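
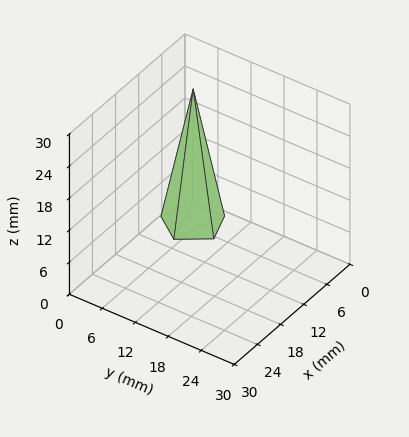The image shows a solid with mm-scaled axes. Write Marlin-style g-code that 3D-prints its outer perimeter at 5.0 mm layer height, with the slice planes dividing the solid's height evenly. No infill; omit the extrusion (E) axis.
Reading the render: the shape is a regular 5-sided pyramid, base circumscribed radius ≈ 5 mm, apex at z ≈ 25 mm (dimensions read to the nearest mm from the axis ticks). For the g-code, the solid's height is divided into equal slices at the stated Δz and each level perimeter traced with G1 moves after a G0 lift.

; perimeter-only toolpath
G21 ; units = mm
G90 ; absolute positioning
G28 ; home
; layer 1
G0 Z5.0
G0 X9.0 Y5.0
G1 X6.2 Y8.8
G1 X1.8 Y7.3
G1 X1.8 Y2.7
G1 X6.2 Y1.2
G1 X9.0 Y5.0
; layer 2
G0 Z10.0
G0 X8.0 Y5.0
G1 X5.9 Y7.9
G1 X2.6 Y6.7
G1 X2.6 Y3.3
G1 X5.9 Y2.1
G1 X8.0 Y5.0
; layer 3
G0 Z15.0
G0 X7.0 Y5.0
G1 X5.6 Y6.9
G1 X3.4 Y6.2
G1 X3.4 Y3.8
G1 X5.6 Y3.1
G1 X7.0 Y5.0
; layer 4
G0 Z20.0
G0 X6.0 Y5.0
G1 X5.3 Y6.0
G1 X4.2 Y5.6
G1 X4.2 Y4.4
G1 X5.3 Y4.0
G1 X6.0 Y5.0
M2 ; end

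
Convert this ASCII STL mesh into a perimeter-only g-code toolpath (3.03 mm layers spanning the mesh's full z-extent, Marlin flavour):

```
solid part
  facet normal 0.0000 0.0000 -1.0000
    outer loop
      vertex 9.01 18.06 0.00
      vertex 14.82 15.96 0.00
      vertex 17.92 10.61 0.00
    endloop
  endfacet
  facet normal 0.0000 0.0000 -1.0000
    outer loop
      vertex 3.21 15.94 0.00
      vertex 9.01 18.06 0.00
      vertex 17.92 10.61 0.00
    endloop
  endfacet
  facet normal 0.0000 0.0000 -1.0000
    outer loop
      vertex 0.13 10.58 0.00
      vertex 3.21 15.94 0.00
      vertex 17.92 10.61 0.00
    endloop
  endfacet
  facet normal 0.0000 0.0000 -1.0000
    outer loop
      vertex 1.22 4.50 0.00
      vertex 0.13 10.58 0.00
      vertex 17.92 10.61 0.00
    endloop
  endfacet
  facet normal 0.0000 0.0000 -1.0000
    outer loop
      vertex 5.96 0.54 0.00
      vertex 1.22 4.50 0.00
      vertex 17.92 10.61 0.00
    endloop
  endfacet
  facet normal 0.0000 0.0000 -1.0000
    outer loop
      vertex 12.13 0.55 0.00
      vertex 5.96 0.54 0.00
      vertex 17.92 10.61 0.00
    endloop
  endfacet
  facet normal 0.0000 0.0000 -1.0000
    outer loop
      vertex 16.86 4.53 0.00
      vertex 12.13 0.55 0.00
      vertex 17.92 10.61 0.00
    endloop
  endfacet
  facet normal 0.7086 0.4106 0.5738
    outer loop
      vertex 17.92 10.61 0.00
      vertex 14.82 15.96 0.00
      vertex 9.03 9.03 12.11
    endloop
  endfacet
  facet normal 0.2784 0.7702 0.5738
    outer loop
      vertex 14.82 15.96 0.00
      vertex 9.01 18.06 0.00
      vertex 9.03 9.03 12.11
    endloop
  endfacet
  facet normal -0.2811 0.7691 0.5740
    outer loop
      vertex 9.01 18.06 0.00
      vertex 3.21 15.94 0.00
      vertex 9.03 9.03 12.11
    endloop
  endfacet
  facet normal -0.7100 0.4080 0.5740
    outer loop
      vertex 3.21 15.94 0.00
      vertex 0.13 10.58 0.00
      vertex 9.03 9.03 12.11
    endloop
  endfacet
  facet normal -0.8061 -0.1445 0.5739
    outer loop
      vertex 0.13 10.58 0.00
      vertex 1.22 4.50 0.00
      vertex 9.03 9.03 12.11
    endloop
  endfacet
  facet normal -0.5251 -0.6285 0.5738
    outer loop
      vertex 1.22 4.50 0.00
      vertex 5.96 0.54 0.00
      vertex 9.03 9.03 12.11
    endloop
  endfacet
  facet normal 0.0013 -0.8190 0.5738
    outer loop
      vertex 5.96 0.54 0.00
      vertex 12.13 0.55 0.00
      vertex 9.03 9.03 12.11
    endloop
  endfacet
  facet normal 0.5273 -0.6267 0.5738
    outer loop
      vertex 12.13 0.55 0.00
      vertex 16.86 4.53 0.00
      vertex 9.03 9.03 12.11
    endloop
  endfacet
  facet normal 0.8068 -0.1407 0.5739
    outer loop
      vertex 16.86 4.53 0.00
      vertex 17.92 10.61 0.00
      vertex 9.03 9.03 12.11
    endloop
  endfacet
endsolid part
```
; perimeter-only toolpath
G21 ; units = mm
G90 ; absolute positioning
G28 ; home
; layer 1
G0 Z3.03
G0 X15.70 Y10.21
G1 X13.37 Y14.23
G1 X9.02 Y15.80
G1 X4.66 Y14.21
G1 X2.35 Y10.19
G1 X3.17 Y5.63
G1 X6.73 Y2.66
G1 X11.36 Y2.67
G1 X14.90 Y5.65
G1 X15.70 Y10.21
; layer 2
G0 Z6.05
G0 X13.48 Y9.82
G1 X11.93 Y12.50
G1 X9.02 Y13.54
G1 X6.12 Y12.48
G1 X4.58 Y9.80
G1 X5.12 Y6.76
G1 X7.49 Y4.79
G1 X10.58 Y4.79
G1 X12.95 Y6.78
G1 X13.48 Y9.82
; layer 3
G0 Z9.08
G0 X11.25 Y9.42
G1 X10.48 Y10.76
G1 X9.02 Y11.29
G1 X7.57 Y10.76
G1 X6.80 Y9.42
G1 X7.08 Y7.90
G1 X8.26 Y6.91
G1 X9.80 Y6.91
G1 X10.99 Y7.90
G1 X11.25 Y9.42
M2 ; end

The solid is a regular 9-sided pyramid, base circumscribed radius ≈ 9.03 mm, apex at z ≈ 12.1 mm. Slicing at Δz = 3.03 mm — 4 equal slices spanning the solid's height, so layer i sits at z = i·h/4 — gives 3 non-empty perimeters. Each is a 9-segment closed polygon; G0 lifts to the layer z and rapids to the start vertex, then G1 traces the edges. The cross-section shrinks linearly with z (the slice at the apex is degenerate and omitted).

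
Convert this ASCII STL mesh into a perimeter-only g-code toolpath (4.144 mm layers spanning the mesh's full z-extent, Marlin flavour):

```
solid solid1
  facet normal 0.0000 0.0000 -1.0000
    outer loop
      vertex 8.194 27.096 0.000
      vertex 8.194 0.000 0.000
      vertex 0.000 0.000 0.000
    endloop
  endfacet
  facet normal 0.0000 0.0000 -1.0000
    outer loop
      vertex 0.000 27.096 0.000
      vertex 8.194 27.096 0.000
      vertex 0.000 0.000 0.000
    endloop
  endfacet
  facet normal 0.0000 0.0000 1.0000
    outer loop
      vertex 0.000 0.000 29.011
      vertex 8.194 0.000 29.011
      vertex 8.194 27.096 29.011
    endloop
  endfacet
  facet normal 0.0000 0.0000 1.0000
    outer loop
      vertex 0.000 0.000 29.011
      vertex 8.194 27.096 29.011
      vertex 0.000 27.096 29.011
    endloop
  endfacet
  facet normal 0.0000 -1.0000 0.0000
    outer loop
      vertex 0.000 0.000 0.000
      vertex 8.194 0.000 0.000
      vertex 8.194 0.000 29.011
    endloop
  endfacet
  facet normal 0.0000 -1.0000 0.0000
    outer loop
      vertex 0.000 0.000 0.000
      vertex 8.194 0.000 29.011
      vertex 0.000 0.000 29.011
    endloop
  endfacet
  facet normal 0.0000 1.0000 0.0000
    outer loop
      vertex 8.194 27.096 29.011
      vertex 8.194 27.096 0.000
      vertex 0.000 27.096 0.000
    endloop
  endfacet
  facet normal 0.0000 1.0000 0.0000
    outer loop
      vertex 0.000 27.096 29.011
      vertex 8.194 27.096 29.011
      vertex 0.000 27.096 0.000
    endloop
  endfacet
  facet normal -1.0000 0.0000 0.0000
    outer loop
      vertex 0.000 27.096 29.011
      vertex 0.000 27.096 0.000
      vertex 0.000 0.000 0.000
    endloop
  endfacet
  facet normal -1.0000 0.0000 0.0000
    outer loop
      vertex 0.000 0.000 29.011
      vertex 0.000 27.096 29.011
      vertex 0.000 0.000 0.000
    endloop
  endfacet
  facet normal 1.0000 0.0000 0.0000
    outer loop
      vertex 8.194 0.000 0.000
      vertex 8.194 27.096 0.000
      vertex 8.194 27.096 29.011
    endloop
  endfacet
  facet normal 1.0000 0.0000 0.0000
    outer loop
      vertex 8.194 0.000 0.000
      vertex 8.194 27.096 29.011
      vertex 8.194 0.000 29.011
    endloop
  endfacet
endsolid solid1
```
; perimeter-only toolpath
G21 ; units = mm
G90 ; absolute positioning
G28 ; home
; layer 1
G0 Z4.144
G0 X0.000 Y0.000
G1 X8.194 Y0.000
G1 X8.194 Y27.096
G1 X0.000 Y27.096
G1 X0.000 Y0.000
; layer 2
G0 Z8.289
G0 X0.000 Y0.000
G1 X8.194 Y0.000
G1 X8.194 Y27.096
G1 X0.000 Y27.096
G1 X0.000 Y0.000
; layer 3
G0 Z12.433
G0 X0.000 Y0.000
G1 X8.194 Y0.000
G1 X8.194 Y27.096
G1 X0.000 Y27.096
G1 X0.000 Y0.000
; layer 4
G0 Z16.578
G0 X0.000 Y0.000
G1 X8.194 Y0.000
G1 X8.194 Y27.096
G1 X0.000 Y27.096
G1 X0.000 Y0.000
; layer 5
G0 Z20.722
G0 X0.000 Y0.000
G1 X8.194 Y0.000
G1 X8.194 Y27.096
G1 X0.000 Y27.096
G1 X0.000 Y0.000
; layer 6
G0 Z24.867
G0 X0.000 Y0.000
G1 X8.194 Y0.000
G1 X8.194 Y27.096
G1 X0.000 Y27.096
G1 X0.000 Y0.000
; layer 7
G0 Z29.011
G0 X0.000 Y0.000
G1 X8.194 Y0.000
G1 X8.194 Y27.096
G1 X0.000 Y27.096
G1 X0.000 Y0.000
M2 ; end

The solid is a rectangular box, roughly 8.19 × 27.1 mm footprint and 29 mm tall. Slicing at Δz = 4.144 mm — 7 equal slices spanning the solid's height, so layer i sits at z = i·h/7 — gives 7 non-empty perimeters. Each is a 4-segment closed polygon; G0 lifts to the layer z and rapids to the start vertex, then G1 traces the edges.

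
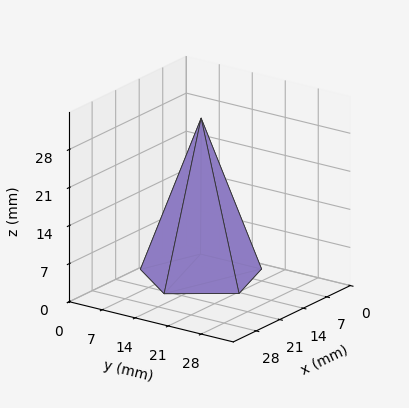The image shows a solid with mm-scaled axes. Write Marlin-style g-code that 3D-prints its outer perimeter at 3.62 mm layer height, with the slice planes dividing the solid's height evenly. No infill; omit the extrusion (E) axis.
Reading the render: the shape is a regular 5-sided pyramid, base circumscribed radius ≈ 11 mm, apex at z ≈ 29 mm (dimensions read to the nearest mm from the axis ticks). For the g-code, the solid's height is divided into equal slices at the stated Δz and each level perimeter traced with G1 moves after a G0 lift.

; perimeter-only toolpath
G21 ; units = mm
G90 ; absolute positioning
G28 ; home
; layer 1
G0 Z3.62
G0 X20.62 Y11.00
G1 X13.97 Y20.15
G1 X3.21 Y16.66
G1 X3.21 Y5.34
G1 X13.97 Y1.85
G1 X20.62 Y11.00
; layer 2
G0 Z7.25
G0 X19.25 Y11.00
G1 X13.55 Y18.84
G1 X4.33 Y15.85
G1 X4.33 Y6.15
G1 X13.55 Y3.16
G1 X19.25 Y11.00
; layer 3
G0 Z10.88
G0 X17.88 Y11.00
G1 X13.12 Y17.54
G1 X5.44 Y15.04
G1 X5.44 Y6.96
G1 X13.12 Y4.46
G1 X17.88 Y11.00
; layer 4
G0 Z14.50
G0 X16.50 Y11.00
G1 X12.70 Y16.23
G1 X6.55 Y14.23
G1 X6.55 Y7.77
G1 X12.70 Y5.77
G1 X16.50 Y11.00
; layer 5
G0 Z18.12
G0 X15.12 Y11.00
G1 X12.28 Y14.92
G1 X7.66 Y13.43
G1 X7.66 Y8.57
G1 X12.28 Y7.08
G1 X15.12 Y11.00
; layer 6
G0 Z21.75
G0 X13.75 Y11.00
G1 X11.85 Y13.62
G1 X8.78 Y12.62
G1 X8.78 Y9.38
G1 X11.85 Y8.38
G1 X13.75 Y11.00
; layer 7
G0 Z25.38
G0 X12.38 Y11.00
G1 X11.43 Y12.31
G1 X9.89 Y11.81
G1 X9.89 Y10.19
G1 X11.43 Y9.69
G1 X12.38 Y11.00
M2 ; end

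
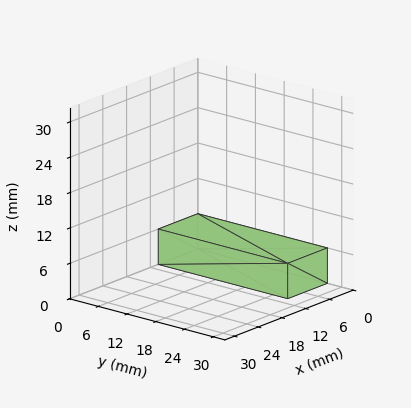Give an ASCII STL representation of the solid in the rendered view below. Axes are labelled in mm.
Reading the render: the shape is a rectangular box, roughly 10 × 27 mm footprint and 6 mm tall (dimensions read to the nearest mm from the axis ticks). For the STL, each face is triangulated and given an outward normal.

solid part
  facet normal 0.0000 0.0000 -1.0000
    outer loop
      vertex 10.00 27.00 0.00
      vertex 10.00 0.00 0.00
      vertex 0.00 0.00 0.00
    endloop
  endfacet
  facet normal 0.0000 0.0000 -1.0000
    outer loop
      vertex 0.00 27.00 0.00
      vertex 10.00 27.00 0.00
      vertex 0.00 0.00 0.00
    endloop
  endfacet
  facet normal 0.0000 0.0000 1.0000
    outer loop
      vertex 0.00 0.00 6.00
      vertex 10.00 0.00 6.00
      vertex 10.00 27.00 6.00
    endloop
  endfacet
  facet normal 0.0000 0.0000 1.0000
    outer loop
      vertex 0.00 0.00 6.00
      vertex 10.00 27.00 6.00
      vertex 0.00 27.00 6.00
    endloop
  endfacet
  facet normal 0.0000 -1.0000 0.0000
    outer loop
      vertex 0.00 0.00 0.00
      vertex 10.00 0.00 0.00
      vertex 10.00 0.00 6.00
    endloop
  endfacet
  facet normal 0.0000 -1.0000 0.0000
    outer loop
      vertex 0.00 0.00 0.00
      vertex 10.00 0.00 6.00
      vertex 0.00 0.00 6.00
    endloop
  endfacet
  facet normal 0.0000 1.0000 0.0000
    outer loop
      vertex 10.00 27.00 6.00
      vertex 10.00 27.00 0.00
      vertex 0.00 27.00 0.00
    endloop
  endfacet
  facet normal 0.0000 1.0000 0.0000
    outer loop
      vertex 0.00 27.00 6.00
      vertex 10.00 27.00 6.00
      vertex 0.00 27.00 0.00
    endloop
  endfacet
  facet normal -1.0000 0.0000 0.0000
    outer loop
      vertex 0.00 27.00 6.00
      vertex 0.00 27.00 0.00
      vertex 0.00 0.00 0.00
    endloop
  endfacet
  facet normal -1.0000 0.0000 0.0000
    outer loop
      vertex 0.00 0.00 6.00
      vertex 0.00 27.00 6.00
      vertex 0.00 0.00 0.00
    endloop
  endfacet
  facet normal 1.0000 0.0000 0.0000
    outer loop
      vertex 10.00 0.00 0.00
      vertex 10.00 27.00 0.00
      vertex 10.00 27.00 6.00
    endloop
  endfacet
  facet normal 1.0000 0.0000 0.0000
    outer loop
      vertex 10.00 0.00 0.00
      vertex 10.00 27.00 6.00
      vertex 10.00 0.00 6.00
    endloop
  endfacet
endsolid part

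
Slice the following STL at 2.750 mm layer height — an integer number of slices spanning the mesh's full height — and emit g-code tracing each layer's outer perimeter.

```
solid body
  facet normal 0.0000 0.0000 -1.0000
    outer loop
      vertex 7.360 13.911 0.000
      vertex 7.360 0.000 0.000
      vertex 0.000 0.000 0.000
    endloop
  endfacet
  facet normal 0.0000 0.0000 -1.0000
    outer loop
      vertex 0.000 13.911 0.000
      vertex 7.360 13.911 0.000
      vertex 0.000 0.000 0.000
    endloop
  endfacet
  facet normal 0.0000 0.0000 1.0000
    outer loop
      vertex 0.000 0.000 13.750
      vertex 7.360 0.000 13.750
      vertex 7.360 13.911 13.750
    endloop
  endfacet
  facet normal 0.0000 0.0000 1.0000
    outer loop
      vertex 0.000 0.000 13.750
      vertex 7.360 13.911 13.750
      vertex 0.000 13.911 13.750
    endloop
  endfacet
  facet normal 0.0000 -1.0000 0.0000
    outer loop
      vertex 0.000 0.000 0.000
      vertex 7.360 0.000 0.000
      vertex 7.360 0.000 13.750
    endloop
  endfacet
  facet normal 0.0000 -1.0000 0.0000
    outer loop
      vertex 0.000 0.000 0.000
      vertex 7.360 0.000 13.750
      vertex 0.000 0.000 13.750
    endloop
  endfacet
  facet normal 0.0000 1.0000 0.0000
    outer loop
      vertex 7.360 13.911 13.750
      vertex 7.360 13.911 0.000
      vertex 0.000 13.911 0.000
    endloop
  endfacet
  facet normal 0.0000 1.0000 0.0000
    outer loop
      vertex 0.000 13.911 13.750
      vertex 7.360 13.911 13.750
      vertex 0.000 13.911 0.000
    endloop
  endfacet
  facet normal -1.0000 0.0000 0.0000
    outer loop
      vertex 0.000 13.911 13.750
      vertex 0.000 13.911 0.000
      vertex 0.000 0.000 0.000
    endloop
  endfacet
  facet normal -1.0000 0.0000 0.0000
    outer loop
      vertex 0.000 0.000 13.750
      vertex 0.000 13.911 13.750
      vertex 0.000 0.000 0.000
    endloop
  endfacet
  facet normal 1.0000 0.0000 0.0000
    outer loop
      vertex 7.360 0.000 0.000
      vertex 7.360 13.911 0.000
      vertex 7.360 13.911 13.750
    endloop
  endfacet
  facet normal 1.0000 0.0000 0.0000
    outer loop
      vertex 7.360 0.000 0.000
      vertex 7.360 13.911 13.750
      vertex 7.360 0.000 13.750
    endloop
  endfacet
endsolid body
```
; perimeter-only toolpath
G21 ; units = mm
G90 ; absolute positioning
G28 ; home
; layer 1
G0 Z2.750
G0 X0.000 Y0.000
G1 X7.360 Y0.000
G1 X7.360 Y13.911
G1 X0.000 Y13.911
G1 X0.000 Y0.000
; layer 2
G0 Z5.500
G0 X0.000 Y0.000
G1 X7.360 Y0.000
G1 X7.360 Y13.911
G1 X0.000 Y13.911
G1 X0.000 Y0.000
; layer 3
G0 Z8.250
G0 X0.000 Y0.000
G1 X7.360 Y0.000
G1 X7.360 Y13.911
G1 X0.000 Y13.911
G1 X0.000 Y0.000
; layer 4
G0 Z11.000
G0 X0.000 Y0.000
G1 X7.360 Y0.000
G1 X7.360 Y13.911
G1 X0.000 Y13.911
G1 X0.000 Y0.000
; layer 5
G0 Z13.750
G0 X0.000 Y0.000
G1 X7.360 Y0.000
G1 X7.360 Y13.911
G1 X0.000 Y13.911
G1 X0.000 Y0.000
M2 ; end

The solid is a rectangular box, roughly 7.36 × 13.9 mm footprint and 13.8 mm tall. Slicing at Δz = 2.750 mm — 5 equal slices spanning the solid's height, so layer i sits at z = i·h/5 — gives 5 non-empty perimeters. Each is a 4-segment closed polygon; G0 lifts to the layer z and rapids to the start vertex, then G1 traces the edges.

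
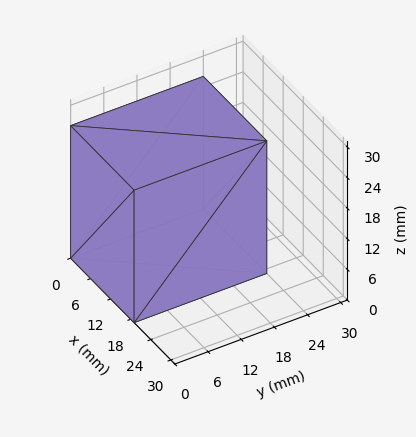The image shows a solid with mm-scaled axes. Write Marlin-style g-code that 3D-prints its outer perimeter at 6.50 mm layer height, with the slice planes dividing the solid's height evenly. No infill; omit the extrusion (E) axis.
Reading the render: the shape is a rectangular box, roughly 19 × 24 mm footprint and 26 mm tall (dimensions read to the nearest mm from the axis ticks). For the g-code, the solid's height is divided into equal slices at the stated Δz and each level perimeter traced with G1 moves after a G0 lift.

; perimeter-only toolpath
G21 ; units = mm
G90 ; absolute positioning
G28 ; home
; layer 1
G0 Z6.50
G0 X0.00 Y0.00
G1 X19.00 Y0.00
G1 X19.00 Y24.00
G1 X0.00 Y24.00
G1 X0.00 Y0.00
; layer 2
G0 Z13.00
G0 X0.00 Y0.00
G1 X19.00 Y0.00
G1 X19.00 Y24.00
G1 X0.00 Y24.00
G1 X0.00 Y0.00
; layer 3
G0 Z19.50
G0 X0.00 Y0.00
G1 X19.00 Y0.00
G1 X19.00 Y24.00
G1 X0.00 Y24.00
G1 X0.00 Y0.00
; layer 4
G0 Z26.00
G0 X0.00 Y0.00
G1 X19.00 Y0.00
G1 X19.00 Y24.00
G1 X0.00 Y24.00
G1 X0.00 Y0.00
M2 ; end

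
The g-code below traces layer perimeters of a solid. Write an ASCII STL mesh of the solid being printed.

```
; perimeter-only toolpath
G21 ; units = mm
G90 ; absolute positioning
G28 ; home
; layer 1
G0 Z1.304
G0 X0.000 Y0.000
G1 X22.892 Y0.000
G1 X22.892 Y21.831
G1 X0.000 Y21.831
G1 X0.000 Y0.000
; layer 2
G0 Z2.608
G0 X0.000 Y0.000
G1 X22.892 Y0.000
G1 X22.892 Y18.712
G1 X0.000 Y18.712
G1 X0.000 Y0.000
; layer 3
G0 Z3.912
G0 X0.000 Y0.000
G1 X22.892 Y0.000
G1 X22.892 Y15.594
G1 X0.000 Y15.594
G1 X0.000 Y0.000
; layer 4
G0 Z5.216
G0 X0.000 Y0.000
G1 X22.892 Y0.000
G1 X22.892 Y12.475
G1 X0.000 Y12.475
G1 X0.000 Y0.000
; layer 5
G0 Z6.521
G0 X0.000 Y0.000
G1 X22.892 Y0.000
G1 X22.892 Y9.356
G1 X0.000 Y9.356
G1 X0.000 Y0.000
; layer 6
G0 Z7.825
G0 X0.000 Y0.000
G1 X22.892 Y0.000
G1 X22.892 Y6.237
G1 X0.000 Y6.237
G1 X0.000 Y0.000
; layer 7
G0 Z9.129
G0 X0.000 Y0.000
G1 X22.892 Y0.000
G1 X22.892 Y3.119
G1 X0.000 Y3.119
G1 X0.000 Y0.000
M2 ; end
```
solid part
  facet normal 0.0000 0.0000 -1.0000
    outer loop
      vertex 22.892 24.950 0.000
      vertex 22.892 0.000 0.000
      vertex 0.000 0.000 0.000
    endloop
  endfacet
  facet normal 0.0000 0.0000 -1.0000
    outer loop
      vertex 0.000 24.950 0.000
      vertex 22.892 24.950 0.000
      vertex 0.000 0.000 0.000
    endloop
  endfacet
  facet normal 0.0000 -1.0000 0.0000
    outer loop
      vertex 0.000 0.000 0.000
      vertex 22.892 0.000 0.000
      vertex 22.892 0.000 10.433
    endloop
  endfacet
  facet normal 0.0000 -1.0000 0.0000
    outer loop
      vertex 0.000 0.000 0.000
      vertex 22.892 0.000 10.433
      vertex 0.000 0.000 10.433
    endloop
  endfacet
  facet normal 0.0000 0.3858 0.9226
    outer loop
      vertex 0.000 0.000 10.433
      vertex 22.892 0.000 10.433
      vertex 22.892 24.950 0.000
    endloop
  endfacet
  facet normal 0.0000 0.3858 0.9226
    outer loop
      vertex 0.000 0.000 10.433
      vertex 22.892 24.950 0.000
      vertex 0.000 24.950 0.000
    endloop
  endfacet
  facet normal -1.0000 0.0000 0.0000
    outer loop
      vertex 0.000 0.000 10.433
      vertex 0.000 24.950 0.000
      vertex 0.000 0.000 0.000
    endloop
  endfacet
  facet normal 1.0000 0.0000 0.0000
    outer loop
      vertex 22.892 0.000 0.000
      vertex 22.892 24.950 0.000
      vertex 22.892 0.000 10.433
    endloop
  endfacet
endsolid part

The G0 Z moves step by Δz≈1.304 mm. The G1 loops shrink linearly with z, so the solid tapers from its base footprint up to z≈10.4. Closing with a flat bottom cap and the tapered top and triangulating gives 8 facets — a wedge (ramp): 22.9 × 24.9 mm base, rising to 10.4 mm along the y=0 edge and sloping linearly to z=0 at y=24.9.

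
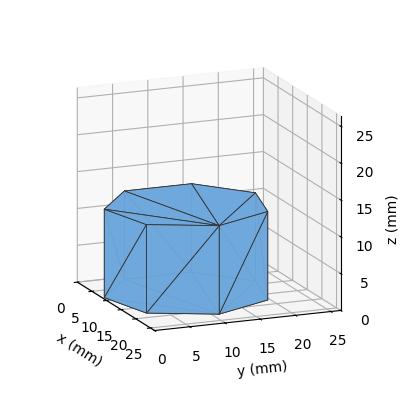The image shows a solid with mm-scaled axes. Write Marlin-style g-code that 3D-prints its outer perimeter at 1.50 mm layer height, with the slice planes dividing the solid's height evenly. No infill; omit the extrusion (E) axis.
Reading the render: the shape is a regular 7-sided prism (a cylinder approximated with 7 flat sides), circumscribed radius ≈ 11 mm, height ≈ 12 mm (dimensions read to the nearest mm from the axis ticks). For the g-code, the solid's height is divided into equal slices at the stated Δz and each level perimeter traced with G1 moves after a G0 lift.

; perimeter-only toolpath
G21 ; units = mm
G90 ; absolute positioning
G28 ; home
; layer 1
G0 Z1.50
G0 X22.00 Y11.00
G1 X17.86 Y19.60
G1 X8.55 Y21.72
G1 X1.09 Y15.77
G1 X1.09 Y6.23
G1 X8.55 Y0.28
G1 X17.86 Y2.40
G1 X22.00 Y11.00
; layer 2
G0 Z3.00
G0 X22.00 Y11.00
G1 X17.86 Y19.60
G1 X8.55 Y21.72
G1 X1.09 Y15.77
G1 X1.09 Y6.23
G1 X8.55 Y0.28
G1 X17.86 Y2.40
G1 X22.00 Y11.00
; layer 3
G0 Z4.50
G0 X22.00 Y11.00
G1 X17.86 Y19.60
G1 X8.55 Y21.72
G1 X1.09 Y15.77
G1 X1.09 Y6.23
G1 X8.55 Y0.28
G1 X17.86 Y2.40
G1 X22.00 Y11.00
; layer 4
G0 Z6.00
G0 X22.00 Y11.00
G1 X17.86 Y19.60
G1 X8.55 Y21.72
G1 X1.09 Y15.77
G1 X1.09 Y6.23
G1 X8.55 Y0.28
G1 X17.86 Y2.40
G1 X22.00 Y11.00
; layer 5
G0 Z7.50
G0 X22.00 Y11.00
G1 X17.86 Y19.60
G1 X8.55 Y21.72
G1 X1.09 Y15.77
G1 X1.09 Y6.23
G1 X8.55 Y0.28
G1 X17.86 Y2.40
G1 X22.00 Y11.00
; layer 6
G0 Z9.00
G0 X22.00 Y11.00
G1 X17.86 Y19.60
G1 X8.55 Y21.72
G1 X1.09 Y15.77
G1 X1.09 Y6.23
G1 X8.55 Y0.28
G1 X17.86 Y2.40
G1 X22.00 Y11.00
; layer 7
G0 Z10.50
G0 X22.00 Y11.00
G1 X17.86 Y19.60
G1 X8.55 Y21.72
G1 X1.09 Y15.77
G1 X1.09 Y6.23
G1 X8.55 Y0.28
G1 X17.86 Y2.40
G1 X22.00 Y11.00
; layer 8
G0 Z12.00
G0 X22.00 Y11.00
G1 X17.86 Y19.60
G1 X8.55 Y21.72
G1 X1.09 Y15.77
G1 X1.09 Y6.23
G1 X8.55 Y0.28
G1 X17.86 Y2.40
G1 X22.00 Y11.00
M2 ; end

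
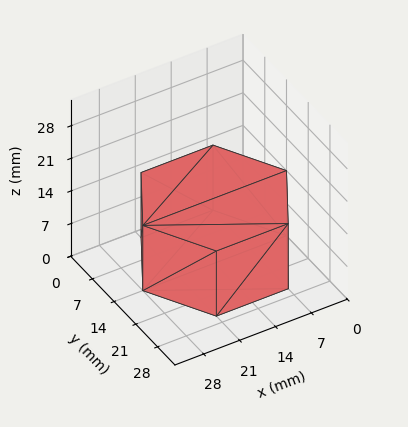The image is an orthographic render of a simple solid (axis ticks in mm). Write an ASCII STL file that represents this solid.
Reading the render: the shape is a regular 6-sided prism (a cylinder approximated with 6 flat sides), circumscribed radius ≈ 14 mm, height ≈ 14 mm (dimensions read to the nearest mm from the axis ticks). For the STL, each face is triangulated and given an outward normal.

solid part
  facet normal 0.0000 0.0000 -1.0000
    outer loop
      vertex 7.00 26.12 0.00
      vertex 21.00 26.12 0.00
      vertex 28.00 14.00 0.00
    endloop
  endfacet
  facet normal 0.0000 0.0000 -1.0000
    outer loop
      vertex 0.00 14.00 0.00
      vertex 7.00 26.12 0.00
      vertex 28.00 14.00 0.00
    endloop
  endfacet
  facet normal 0.0000 0.0000 -1.0000
    outer loop
      vertex 7.00 1.88 0.00
      vertex 0.00 14.00 0.00
      vertex 28.00 14.00 0.00
    endloop
  endfacet
  facet normal 0.0000 0.0000 -1.0000
    outer loop
      vertex 21.00 1.88 0.00
      vertex 7.00 1.88 0.00
      vertex 28.00 14.00 0.00
    endloop
  endfacet
  facet normal 0.0000 0.0000 1.0000
    outer loop
      vertex 28.00 14.00 14.00
      vertex 21.00 26.12 14.00
      vertex 7.00 26.12 14.00
    endloop
  endfacet
  facet normal 0.0000 0.0000 1.0000
    outer loop
      vertex 28.00 14.00 14.00
      vertex 7.00 26.12 14.00
      vertex 0.00 14.00 14.00
    endloop
  endfacet
  facet normal 0.0000 0.0000 1.0000
    outer loop
      vertex 28.00 14.00 14.00
      vertex 0.00 14.00 14.00
      vertex 7.00 1.88 14.00
    endloop
  endfacet
  facet normal 0.0000 0.0000 1.0000
    outer loop
      vertex 28.00 14.00 14.00
      vertex 7.00 1.88 14.00
      vertex 21.00 1.88 14.00
    endloop
  endfacet
  facet normal 0.8659 0.5001 0.0000
    outer loop
      vertex 28.00 14.00 0.00
      vertex 21.00 26.12 0.00
      vertex 21.00 26.12 14.00
    endloop
  endfacet
  facet normal 0.8659 0.5001 0.0000
    outer loop
      vertex 28.00 14.00 0.00
      vertex 21.00 26.12 14.00
      vertex 28.00 14.00 14.00
    endloop
  endfacet
  facet normal 0.0000 1.0000 0.0000
    outer loop
      vertex 21.00 26.12 0.00
      vertex 7.00 26.12 0.00
      vertex 7.00 26.12 14.00
    endloop
  endfacet
  facet normal 0.0000 1.0000 0.0000
    outer loop
      vertex 21.00 26.12 0.00
      vertex 7.00 26.12 14.00
      vertex 21.00 26.12 14.00
    endloop
  endfacet
  facet normal -0.8659 0.5001 0.0000
    outer loop
      vertex 7.00 26.12 0.00
      vertex 0.00 14.00 0.00
      vertex 0.00 14.00 14.00
    endloop
  endfacet
  facet normal -0.8659 0.5001 0.0000
    outer loop
      vertex 7.00 26.12 0.00
      vertex 0.00 14.00 14.00
      vertex 7.00 26.12 14.00
    endloop
  endfacet
  facet normal -0.8659 -0.5001 0.0000
    outer loop
      vertex 0.00 14.00 0.00
      vertex 7.00 1.88 0.00
      vertex 7.00 1.88 14.00
    endloop
  endfacet
  facet normal -0.8659 -0.5001 0.0000
    outer loop
      vertex 0.00 14.00 0.00
      vertex 7.00 1.88 14.00
      vertex 0.00 14.00 14.00
    endloop
  endfacet
  facet normal 0.0000 -1.0000 0.0000
    outer loop
      vertex 7.00 1.88 0.00
      vertex 21.00 1.88 0.00
      vertex 21.00 1.88 14.00
    endloop
  endfacet
  facet normal 0.0000 -1.0000 0.0000
    outer loop
      vertex 7.00 1.88 0.00
      vertex 21.00 1.88 14.00
      vertex 7.00 1.88 14.00
    endloop
  endfacet
  facet normal 0.8659 -0.5001 0.0000
    outer loop
      vertex 21.00 1.88 0.00
      vertex 28.00 14.00 0.00
      vertex 28.00 14.00 14.00
    endloop
  endfacet
  facet normal 0.8659 -0.5001 0.0000
    outer loop
      vertex 21.00 1.88 0.00
      vertex 28.00 14.00 14.00
      vertex 21.00 1.88 14.00
    endloop
  endfacet
endsolid part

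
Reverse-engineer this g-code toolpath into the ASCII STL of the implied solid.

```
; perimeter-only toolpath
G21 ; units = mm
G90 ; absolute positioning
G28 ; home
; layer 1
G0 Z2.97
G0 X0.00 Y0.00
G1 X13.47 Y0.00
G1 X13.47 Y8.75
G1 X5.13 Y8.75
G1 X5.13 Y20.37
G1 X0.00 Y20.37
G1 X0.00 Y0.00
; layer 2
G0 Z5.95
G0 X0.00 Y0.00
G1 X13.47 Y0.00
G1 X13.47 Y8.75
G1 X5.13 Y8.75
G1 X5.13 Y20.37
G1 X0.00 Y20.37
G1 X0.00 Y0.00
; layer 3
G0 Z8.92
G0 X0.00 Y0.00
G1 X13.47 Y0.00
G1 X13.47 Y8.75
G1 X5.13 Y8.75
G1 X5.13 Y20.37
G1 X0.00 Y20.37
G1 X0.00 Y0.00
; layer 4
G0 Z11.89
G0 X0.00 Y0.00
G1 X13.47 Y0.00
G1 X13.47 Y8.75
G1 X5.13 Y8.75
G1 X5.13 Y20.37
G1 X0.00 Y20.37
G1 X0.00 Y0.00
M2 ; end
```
solid part
  facet normal 0.0000 0.0000 -1.0000
    outer loop
      vertex 13.47 8.75 0.00
      vertex 13.47 0.00 0.00
      vertex 0.00 0.00 0.00
    endloop
  endfacet
  facet normal 0.0000 0.0000 -1.0000
    outer loop
      vertex 5.13 8.75 0.00
      vertex 13.47 8.75 0.00
      vertex 0.00 0.00 0.00
    endloop
  endfacet
  facet normal 0.0000 0.0000 -1.0000
    outer loop
      vertex 5.13 20.37 0.00
      vertex 5.13 8.75 0.00
      vertex 0.00 0.00 0.00
    endloop
  endfacet
  facet normal 0.0000 0.0000 -1.0000
    outer loop
      vertex 0.00 20.37 0.00
      vertex 5.13 20.37 0.00
      vertex 0.00 0.00 0.00
    endloop
  endfacet
  facet normal 0.0000 0.0000 1.0000
    outer loop
      vertex 0.00 0.00 11.89
      vertex 13.47 0.00 11.89
      vertex 13.47 8.75 11.89
    endloop
  endfacet
  facet normal 0.0000 0.0000 1.0000
    outer loop
      vertex 0.00 0.00 11.89
      vertex 13.47 8.75 11.89
      vertex 5.13 8.75 11.89
    endloop
  endfacet
  facet normal 0.0000 0.0000 1.0000
    outer loop
      vertex 0.00 0.00 11.89
      vertex 5.13 8.75 11.89
      vertex 5.13 20.37 11.89
    endloop
  endfacet
  facet normal 0.0000 0.0000 1.0000
    outer loop
      vertex 0.00 0.00 11.89
      vertex 5.13 20.37 11.89
      vertex 0.00 20.37 11.89
    endloop
  endfacet
  facet normal 0.0000 -1.0000 0.0000
    outer loop
      vertex 0.00 0.00 0.00
      vertex 13.47 0.00 0.00
      vertex 13.47 0.00 11.89
    endloop
  endfacet
  facet normal 0.0000 -1.0000 0.0000
    outer loop
      vertex 0.00 0.00 0.00
      vertex 13.47 0.00 11.89
      vertex 0.00 0.00 11.89
    endloop
  endfacet
  facet normal 1.0000 0.0000 0.0000
    outer loop
      vertex 13.47 0.00 0.00
      vertex 13.47 8.75 0.00
      vertex 13.47 8.75 11.89
    endloop
  endfacet
  facet normal 1.0000 0.0000 0.0000
    outer loop
      vertex 13.47 0.00 0.00
      vertex 13.47 8.75 11.89
      vertex 13.47 0.00 11.89
    endloop
  endfacet
  facet normal 0.0000 1.0000 0.0000
    outer loop
      vertex 13.47 8.75 0.00
      vertex 5.13 8.75 0.00
      vertex 5.13 8.75 11.89
    endloop
  endfacet
  facet normal 0.0000 1.0000 0.0000
    outer loop
      vertex 13.47 8.75 0.00
      vertex 5.13 8.75 11.89
      vertex 13.47 8.75 11.89
    endloop
  endfacet
  facet normal 1.0000 0.0000 0.0000
    outer loop
      vertex 5.13 8.75 0.00
      vertex 5.13 20.37 0.00
      vertex 5.13 20.37 11.89
    endloop
  endfacet
  facet normal 1.0000 0.0000 0.0000
    outer loop
      vertex 5.13 8.75 0.00
      vertex 5.13 20.37 11.89
      vertex 5.13 8.75 11.89
    endloop
  endfacet
  facet normal 0.0000 1.0000 0.0000
    outer loop
      vertex 5.13 20.37 0.00
      vertex 0.00 20.37 0.00
      vertex 0.00 20.37 11.89
    endloop
  endfacet
  facet normal 0.0000 1.0000 0.0000
    outer loop
      vertex 5.13 20.37 0.00
      vertex 0.00 20.37 11.89
      vertex 5.13 20.37 11.89
    endloop
  endfacet
  facet normal -1.0000 0.0000 0.0000
    outer loop
      vertex 0.00 20.37 0.00
      vertex 0.00 0.00 0.00
      vertex 0.00 0.00 11.89
    endloop
  endfacet
  facet normal -1.0000 0.0000 0.0000
    outer loop
      vertex 0.00 20.37 0.00
      vertex 0.00 0.00 11.89
      vertex 0.00 20.37 11.89
    endloop
  endfacet
endsolid part

The G0 Z moves step by Δz≈2.97 mm. Every layer's G1 loop is the same polygon, so the solid is a straight extrusion of it from z=0 to z≈11.9. Closing with flat bottom and top caps and triangulating gives 20 facets — an L-shaped prism: outer 13.5 × 20.4 mm, arm thicknesses ≈ 8.75 mm (horizontal) and 5.13 mm (vertical), extruded 11.9 mm in z.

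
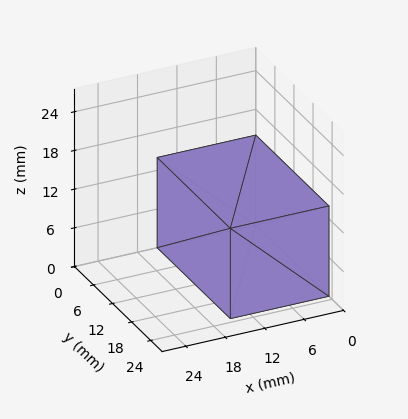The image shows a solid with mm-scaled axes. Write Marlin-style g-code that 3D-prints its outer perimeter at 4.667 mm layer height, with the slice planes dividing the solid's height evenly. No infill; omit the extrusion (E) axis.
Reading the render: the shape is a rectangular box, roughly 15 × 23 mm footprint and 14 mm tall (dimensions read to the nearest mm from the axis ticks). For the g-code, the solid's height is divided into equal slices at the stated Δz and each level perimeter traced with G1 moves after a G0 lift.

; perimeter-only toolpath
G21 ; units = mm
G90 ; absolute positioning
G28 ; home
; layer 1
G0 Z4.667
G0 X0.000 Y0.000
G1 X15.000 Y0.000
G1 X15.000 Y23.000
G1 X0.000 Y23.000
G1 X0.000 Y0.000
; layer 2
G0 Z9.333
G0 X0.000 Y0.000
G1 X15.000 Y0.000
G1 X15.000 Y23.000
G1 X0.000 Y23.000
G1 X0.000 Y0.000
; layer 3
G0 Z14.000
G0 X0.000 Y0.000
G1 X15.000 Y0.000
G1 X15.000 Y23.000
G1 X0.000 Y23.000
G1 X0.000 Y0.000
M2 ; end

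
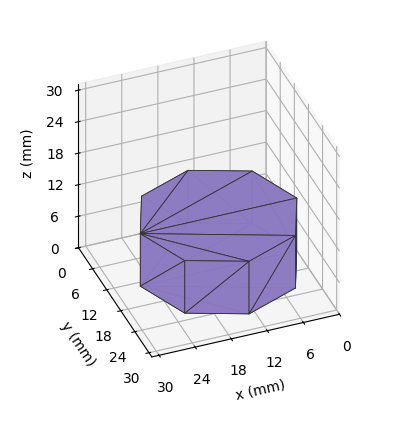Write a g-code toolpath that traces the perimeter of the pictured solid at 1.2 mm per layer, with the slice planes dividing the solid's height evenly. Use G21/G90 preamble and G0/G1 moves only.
Reading the render: the shape is a regular 8-sided prism (a cylinder approximated with 8 flat sides), circumscribed radius ≈ 13 mm, height ≈ 10 mm (dimensions read to the nearest mm from the axis ticks). For the g-code, the solid's height is divided into equal slices at the stated Δz and each level perimeter traced with G1 moves after a G0 lift.

; perimeter-only toolpath
G21 ; units = mm
G90 ; absolute positioning
G28 ; home
; layer 1
G0 Z1.2
G0 X26.0 Y13.0
G1 X22.2 Y22.2
G1 X13.0 Y26.0
G1 X3.8 Y22.2
G1 X0.0 Y13.0
G1 X3.8 Y3.8
G1 X13.0 Y0.0
G1 X22.2 Y3.8
G1 X26.0 Y13.0
; layer 2
G0 Z2.5
G0 X26.0 Y13.0
G1 X22.2 Y22.2
G1 X13.0 Y26.0
G1 X3.8 Y22.2
G1 X0.0 Y13.0
G1 X3.8 Y3.8
G1 X13.0 Y0.0
G1 X22.2 Y3.8
G1 X26.0 Y13.0
; layer 3
G0 Z3.8
G0 X26.0 Y13.0
G1 X22.2 Y22.2
G1 X13.0 Y26.0
G1 X3.8 Y22.2
G1 X0.0 Y13.0
G1 X3.8 Y3.8
G1 X13.0 Y0.0
G1 X22.2 Y3.8
G1 X26.0 Y13.0
; layer 4
G0 Z5.0
G0 X26.0 Y13.0
G1 X22.2 Y22.2
G1 X13.0 Y26.0
G1 X3.8 Y22.2
G1 X0.0 Y13.0
G1 X3.8 Y3.8
G1 X13.0 Y0.0
G1 X22.2 Y3.8
G1 X26.0 Y13.0
; layer 5
G0 Z6.2
G0 X26.0 Y13.0
G1 X22.2 Y22.2
G1 X13.0 Y26.0
G1 X3.8 Y22.2
G1 X0.0 Y13.0
G1 X3.8 Y3.8
G1 X13.0 Y0.0
G1 X22.2 Y3.8
G1 X26.0 Y13.0
; layer 6
G0 Z7.5
G0 X26.0 Y13.0
G1 X22.2 Y22.2
G1 X13.0 Y26.0
G1 X3.8 Y22.2
G1 X0.0 Y13.0
G1 X3.8 Y3.8
G1 X13.0 Y0.0
G1 X22.2 Y3.8
G1 X26.0 Y13.0
; layer 7
G0 Z8.8
G0 X26.0 Y13.0
G1 X22.2 Y22.2
G1 X13.0 Y26.0
G1 X3.8 Y22.2
G1 X0.0 Y13.0
G1 X3.8 Y3.8
G1 X13.0 Y0.0
G1 X22.2 Y3.8
G1 X26.0 Y13.0
; layer 8
G0 Z10.0
G0 X26.0 Y13.0
G1 X22.2 Y22.2
G1 X13.0 Y26.0
G1 X3.8 Y22.2
G1 X0.0 Y13.0
G1 X3.8 Y3.8
G1 X13.0 Y0.0
G1 X22.2 Y3.8
G1 X26.0 Y13.0
M2 ; end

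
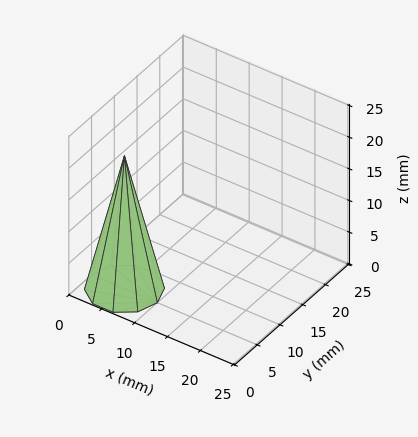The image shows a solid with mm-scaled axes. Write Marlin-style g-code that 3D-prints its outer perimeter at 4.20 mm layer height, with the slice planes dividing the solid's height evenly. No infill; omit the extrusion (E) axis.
Reading the render: the shape is a regular 10-sided pyramid, base circumscribed radius ≈ 5 mm, apex at z ≈ 21 mm (dimensions read to the nearest mm from the axis ticks). For the g-code, the solid's height is divided into equal slices at the stated Δz and each level perimeter traced with G1 moves after a G0 lift.

; perimeter-only toolpath
G21 ; units = mm
G90 ; absolute positioning
G28 ; home
; layer 1
G0 Z4.20
G0 X9.00 Y5.00
G1 X8.24 Y7.35
G1 X6.24 Y8.81
G1 X3.76 Y8.81
G1 X1.76 Y7.35
G1 X1.00 Y5.00
G1 X1.76 Y2.65
G1 X3.76 Y1.19
G1 X6.24 Y1.19
G1 X8.24 Y2.65
G1 X9.00 Y5.00
; layer 2
G0 Z8.40
G0 X8.00 Y5.00
G1 X7.43 Y6.76
G1 X5.93 Y7.86
G1 X4.07 Y7.86
G1 X2.57 Y6.76
G1 X2.00 Y5.00
G1 X2.57 Y3.24
G1 X4.07 Y2.14
G1 X5.93 Y2.14
G1 X7.43 Y3.24
G1 X8.00 Y5.00
; layer 3
G0 Z12.60
G0 X7.00 Y5.00
G1 X6.62 Y6.18
G1 X5.62 Y6.90
G1 X4.38 Y6.90
G1 X3.38 Y6.18
G1 X3.00 Y5.00
G1 X3.38 Y3.82
G1 X4.38 Y3.10
G1 X5.62 Y3.10
G1 X6.62 Y3.82
G1 X7.00 Y5.00
; layer 4
G0 Z16.80
G0 X6.00 Y5.00
G1 X5.81 Y5.59
G1 X5.31 Y5.95
G1 X4.69 Y5.95
G1 X4.19 Y5.59
G1 X4.00 Y5.00
G1 X4.19 Y4.41
G1 X4.69 Y4.05
G1 X5.31 Y4.05
G1 X5.81 Y4.41
G1 X6.00 Y5.00
M2 ; end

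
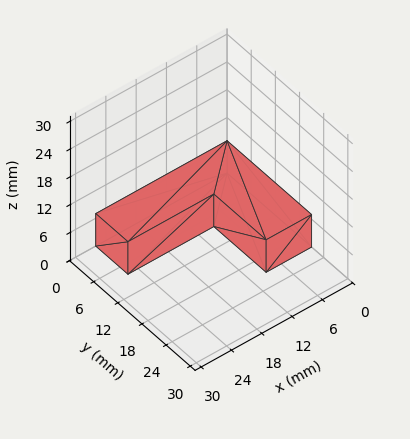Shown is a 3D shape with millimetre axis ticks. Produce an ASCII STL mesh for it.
Reading the render: the shape is an L-shaped prism: outer 26 × 21 mm, arm thicknesses ≈ 8 mm (horizontal) and 9 mm (vertical), extruded 7 mm in z (dimensions read to the nearest mm from the axis ticks). For the STL, each face is triangulated and given an outward normal.

solid part
  facet normal 0.0000 0.0000 -1.0000
    outer loop
      vertex 26.000 8.000 0.000
      vertex 26.000 0.000 0.000
      vertex 0.000 0.000 0.000
    endloop
  endfacet
  facet normal 0.0000 0.0000 -1.0000
    outer loop
      vertex 9.000 8.000 0.000
      vertex 26.000 8.000 0.000
      vertex 0.000 0.000 0.000
    endloop
  endfacet
  facet normal 0.0000 0.0000 -1.0000
    outer loop
      vertex 9.000 21.000 0.000
      vertex 9.000 8.000 0.000
      vertex 0.000 0.000 0.000
    endloop
  endfacet
  facet normal 0.0000 0.0000 -1.0000
    outer loop
      vertex 0.000 21.000 0.000
      vertex 9.000 21.000 0.000
      vertex 0.000 0.000 0.000
    endloop
  endfacet
  facet normal 0.0000 0.0000 1.0000
    outer loop
      vertex 0.000 0.000 7.000
      vertex 26.000 0.000 7.000
      vertex 26.000 8.000 7.000
    endloop
  endfacet
  facet normal 0.0000 0.0000 1.0000
    outer loop
      vertex 0.000 0.000 7.000
      vertex 26.000 8.000 7.000
      vertex 9.000 8.000 7.000
    endloop
  endfacet
  facet normal 0.0000 0.0000 1.0000
    outer loop
      vertex 0.000 0.000 7.000
      vertex 9.000 8.000 7.000
      vertex 9.000 21.000 7.000
    endloop
  endfacet
  facet normal 0.0000 0.0000 1.0000
    outer loop
      vertex 0.000 0.000 7.000
      vertex 9.000 21.000 7.000
      vertex 0.000 21.000 7.000
    endloop
  endfacet
  facet normal 0.0000 -1.0000 0.0000
    outer loop
      vertex 0.000 0.000 0.000
      vertex 26.000 0.000 0.000
      vertex 26.000 0.000 7.000
    endloop
  endfacet
  facet normal 0.0000 -1.0000 0.0000
    outer loop
      vertex 0.000 0.000 0.000
      vertex 26.000 0.000 7.000
      vertex 0.000 0.000 7.000
    endloop
  endfacet
  facet normal 1.0000 0.0000 0.0000
    outer loop
      vertex 26.000 0.000 0.000
      vertex 26.000 8.000 0.000
      vertex 26.000 8.000 7.000
    endloop
  endfacet
  facet normal 1.0000 0.0000 0.0000
    outer loop
      vertex 26.000 0.000 0.000
      vertex 26.000 8.000 7.000
      vertex 26.000 0.000 7.000
    endloop
  endfacet
  facet normal 0.0000 1.0000 0.0000
    outer loop
      vertex 26.000 8.000 0.000
      vertex 9.000 8.000 0.000
      vertex 9.000 8.000 7.000
    endloop
  endfacet
  facet normal 0.0000 1.0000 0.0000
    outer loop
      vertex 26.000 8.000 0.000
      vertex 9.000 8.000 7.000
      vertex 26.000 8.000 7.000
    endloop
  endfacet
  facet normal 1.0000 0.0000 0.0000
    outer loop
      vertex 9.000 8.000 0.000
      vertex 9.000 21.000 0.000
      vertex 9.000 21.000 7.000
    endloop
  endfacet
  facet normal 1.0000 0.0000 0.0000
    outer loop
      vertex 9.000 8.000 0.000
      vertex 9.000 21.000 7.000
      vertex 9.000 8.000 7.000
    endloop
  endfacet
  facet normal 0.0000 1.0000 0.0000
    outer loop
      vertex 9.000 21.000 0.000
      vertex 0.000 21.000 0.000
      vertex 0.000 21.000 7.000
    endloop
  endfacet
  facet normal 0.0000 1.0000 0.0000
    outer loop
      vertex 9.000 21.000 0.000
      vertex 0.000 21.000 7.000
      vertex 9.000 21.000 7.000
    endloop
  endfacet
  facet normal -1.0000 0.0000 0.0000
    outer loop
      vertex 0.000 21.000 0.000
      vertex 0.000 0.000 0.000
      vertex 0.000 0.000 7.000
    endloop
  endfacet
  facet normal -1.0000 0.0000 0.0000
    outer loop
      vertex 0.000 21.000 0.000
      vertex 0.000 0.000 7.000
      vertex 0.000 21.000 7.000
    endloop
  endfacet
endsolid part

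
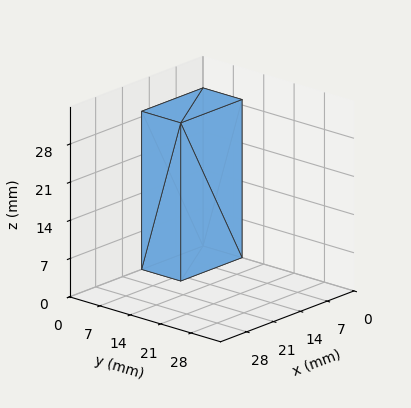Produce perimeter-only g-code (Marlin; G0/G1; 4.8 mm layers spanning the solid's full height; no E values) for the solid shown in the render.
Reading the render: the shape is a rectangular box, roughly 16 × 9 mm footprint and 29 mm tall (dimensions read to the nearest mm from the axis ticks). For the g-code, the solid's height is divided into equal slices at the stated Δz and each level perimeter traced with G1 moves after a G0 lift.

; perimeter-only toolpath
G21 ; units = mm
G90 ; absolute positioning
G28 ; home
; layer 1
G0 Z4.8
G0 X0.0 Y0.0
G1 X16.0 Y0.0
G1 X16.0 Y9.0
G1 X0.0 Y9.0
G1 X0.0 Y0.0
; layer 2
G0 Z9.7
G0 X0.0 Y0.0
G1 X16.0 Y0.0
G1 X16.0 Y9.0
G1 X0.0 Y9.0
G1 X0.0 Y0.0
; layer 3
G0 Z14.5
G0 X0.0 Y0.0
G1 X16.0 Y0.0
G1 X16.0 Y9.0
G1 X0.0 Y9.0
G1 X0.0 Y0.0
; layer 4
G0 Z19.3
G0 X0.0 Y0.0
G1 X16.0 Y0.0
G1 X16.0 Y9.0
G1 X0.0 Y9.0
G1 X0.0 Y0.0
; layer 5
G0 Z24.2
G0 X0.0 Y0.0
G1 X16.0 Y0.0
G1 X16.0 Y9.0
G1 X0.0 Y9.0
G1 X0.0 Y0.0
; layer 6
G0 Z29.0
G0 X0.0 Y0.0
G1 X16.0 Y0.0
G1 X16.0 Y9.0
G1 X0.0 Y9.0
G1 X0.0 Y0.0
M2 ; end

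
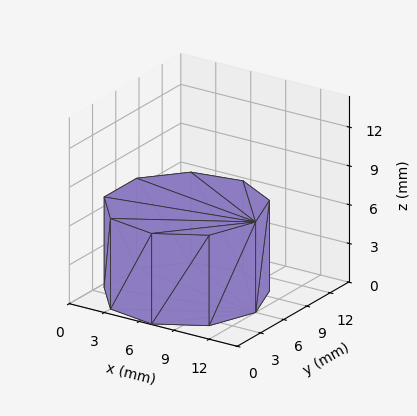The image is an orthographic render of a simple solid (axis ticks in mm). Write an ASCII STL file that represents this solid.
Reading the render: the shape is a regular 9-sided prism (a cylinder approximated with 9 flat sides), circumscribed radius ≈ 6 mm, height ≈ 7 mm (dimensions read to the nearest mm from the axis ticks). For the STL, each face is triangulated and given an outward normal.

solid part
  facet normal 0.0000 0.0000 -1.0000
    outer loop
      vertex 7.0 11.9 0.0
      vertex 10.6 9.9 0.0
      vertex 12.0 6.0 0.0
    endloop
  endfacet
  facet normal 0.0000 0.0000 -1.0000
    outer loop
      vertex 3.0 11.2 0.0
      vertex 7.0 11.9 0.0
      vertex 12.0 6.0 0.0
    endloop
  endfacet
  facet normal 0.0000 0.0000 -1.0000
    outer loop
      vertex 0.4 8.1 0.0
      vertex 3.0 11.2 0.0
      vertex 12.0 6.0 0.0
    endloop
  endfacet
  facet normal 0.0000 0.0000 -1.0000
    outer loop
      vertex 0.4 3.9 0.0
      vertex 0.4 8.1 0.0
      vertex 12.0 6.0 0.0
    endloop
  endfacet
  facet normal 0.0000 0.0000 -1.0000
    outer loop
      vertex 3.0 0.8 0.0
      vertex 0.4 3.9 0.0
      vertex 12.0 6.0 0.0
    endloop
  endfacet
  facet normal 0.0000 0.0000 -1.0000
    outer loop
      vertex 7.0 0.1 0.0
      vertex 3.0 0.8 0.0
      vertex 12.0 6.0 0.0
    endloop
  endfacet
  facet normal 0.0000 0.0000 -1.0000
    outer loop
      vertex 10.6 2.1 0.0
      vertex 7.0 0.1 0.0
      vertex 12.0 6.0 0.0
    endloop
  endfacet
  facet normal 0.0000 0.0000 1.0000
    outer loop
      vertex 12.0 6.0 7.0
      vertex 10.6 9.9 7.0
      vertex 7.0 11.9 7.0
    endloop
  endfacet
  facet normal 0.0000 0.0000 1.0000
    outer loop
      vertex 12.0 6.0 7.0
      vertex 7.0 11.9 7.0
      vertex 3.0 11.2 7.0
    endloop
  endfacet
  facet normal 0.0000 0.0000 1.0000
    outer loop
      vertex 12.0 6.0 7.0
      vertex 3.0 11.2 7.0
      vertex 0.4 8.1 7.0
    endloop
  endfacet
  facet normal 0.0000 0.0000 1.0000
    outer loop
      vertex 12.0 6.0 7.0
      vertex 0.4 8.1 7.0
      vertex 0.4 3.9 7.0
    endloop
  endfacet
  facet normal 0.0000 0.0000 1.0000
    outer loop
      vertex 12.0 6.0 7.0
      vertex 0.4 3.9 7.0
      vertex 3.0 0.8 7.0
    endloop
  endfacet
  facet normal 0.0000 0.0000 1.0000
    outer loop
      vertex 12.0 6.0 7.0
      vertex 3.0 0.8 7.0
      vertex 7.0 0.1 7.0
    endloop
  endfacet
  facet normal 0.0000 0.0000 1.0000
    outer loop
      vertex 12.0 6.0 7.0
      vertex 7.0 0.1 7.0
      vertex 10.6 2.1 7.0
    endloop
  endfacet
  facet normal 0.9412 0.3379 0.0000
    outer loop
      vertex 12.0 6.0 0.0
      vertex 10.6 9.9 0.0
      vertex 10.6 9.9 7.0
    endloop
  endfacet
  facet normal 0.9412 0.3379 0.0000
    outer loop
      vertex 12.0 6.0 0.0
      vertex 10.6 9.9 7.0
      vertex 12.0 6.0 7.0
    endloop
  endfacet
  facet normal 0.4856 0.8742 0.0000
    outer loop
      vertex 10.6 9.9 0.0
      vertex 7.0 11.9 0.0
      vertex 7.0 11.9 7.0
    endloop
  endfacet
  facet normal 0.4856 0.8742 0.0000
    outer loop
      vertex 10.6 9.9 0.0
      vertex 7.0 11.9 7.0
      vertex 10.6 9.9 7.0
    endloop
  endfacet
  facet normal -0.1724 0.9850 0.0000
    outer loop
      vertex 7.0 11.9 0.0
      vertex 3.0 11.2 0.0
      vertex 3.0 11.2 7.0
    endloop
  endfacet
  facet normal -0.1724 0.9850 0.0000
    outer loop
      vertex 7.0 11.9 0.0
      vertex 3.0 11.2 7.0
      vertex 7.0 11.9 7.0
    endloop
  endfacet
  facet normal -0.7662 0.6426 0.0000
    outer loop
      vertex 3.0 11.2 0.0
      vertex 0.4 8.1 0.0
      vertex 0.4 8.1 7.0
    endloop
  endfacet
  facet normal -0.7662 0.6426 0.0000
    outer loop
      vertex 3.0 11.2 0.0
      vertex 0.4 8.1 7.0
      vertex 3.0 11.2 7.0
    endloop
  endfacet
  facet normal -1.0000 0.0000 0.0000
    outer loop
      vertex 0.4 8.1 0.0
      vertex 0.4 3.9 0.0
      vertex 0.4 3.9 7.0
    endloop
  endfacet
  facet normal -1.0000 0.0000 0.0000
    outer loop
      vertex 0.4 8.1 0.0
      vertex 0.4 3.9 7.0
      vertex 0.4 8.1 7.0
    endloop
  endfacet
  facet normal -0.7662 -0.6426 0.0000
    outer loop
      vertex 0.4 3.9 0.0
      vertex 3.0 0.8 0.0
      vertex 3.0 0.8 7.0
    endloop
  endfacet
  facet normal -0.7662 -0.6426 0.0000
    outer loop
      vertex 0.4 3.9 0.0
      vertex 3.0 0.8 7.0
      vertex 0.4 3.9 7.0
    endloop
  endfacet
  facet normal -0.1724 -0.9850 0.0000
    outer loop
      vertex 3.0 0.8 0.0
      vertex 7.0 0.1 0.0
      vertex 7.0 0.1 7.0
    endloop
  endfacet
  facet normal -0.1724 -0.9850 0.0000
    outer loop
      vertex 3.0 0.8 0.0
      vertex 7.0 0.1 7.0
      vertex 3.0 0.8 7.0
    endloop
  endfacet
  facet normal 0.4856 -0.8742 0.0000
    outer loop
      vertex 7.0 0.1 0.0
      vertex 10.6 2.1 0.0
      vertex 10.6 2.1 7.0
    endloop
  endfacet
  facet normal 0.4856 -0.8742 0.0000
    outer loop
      vertex 7.0 0.1 0.0
      vertex 10.6 2.1 7.0
      vertex 7.0 0.1 7.0
    endloop
  endfacet
  facet normal 0.9412 -0.3379 0.0000
    outer loop
      vertex 10.6 2.1 0.0
      vertex 12.0 6.0 0.0
      vertex 12.0 6.0 7.0
    endloop
  endfacet
  facet normal 0.9412 -0.3379 0.0000
    outer loop
      vertex 10.6 2.1 0.0
      vertex 12.0 6.0 7.0
      vertex 10.6 2.1 7.0
    endloop
  endfacet
endsolid part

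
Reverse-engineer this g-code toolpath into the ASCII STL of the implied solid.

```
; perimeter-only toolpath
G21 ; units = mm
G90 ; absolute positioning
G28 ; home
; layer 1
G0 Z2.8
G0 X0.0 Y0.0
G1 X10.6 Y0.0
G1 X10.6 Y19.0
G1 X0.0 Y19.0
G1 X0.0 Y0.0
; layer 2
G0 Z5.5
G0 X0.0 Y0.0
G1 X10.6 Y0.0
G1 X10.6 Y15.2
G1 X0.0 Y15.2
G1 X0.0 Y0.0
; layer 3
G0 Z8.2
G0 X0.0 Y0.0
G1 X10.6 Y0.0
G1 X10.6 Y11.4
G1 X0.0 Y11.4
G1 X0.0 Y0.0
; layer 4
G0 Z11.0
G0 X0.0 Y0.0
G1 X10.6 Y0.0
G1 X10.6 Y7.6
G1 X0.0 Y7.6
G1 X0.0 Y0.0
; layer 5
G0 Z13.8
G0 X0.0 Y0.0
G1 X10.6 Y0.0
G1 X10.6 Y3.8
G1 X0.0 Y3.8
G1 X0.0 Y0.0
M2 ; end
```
solid part
  facet normal 0.0000 0.0000 -1.0000
    outer loop
      vertex 10.6 22.8 0.0
      vertex 10.6 0.0 0.0
      vertex 0.0 0.0 0.0
    endloop
  endfacet
  facet normal 0.0000 0.0000 -1.0000
    outer loop
      vertex 0.0 22.8 0.0
      vertex 10.6 22.8 0.0
      vertex 0.0 0.0 0.0
    endloop
  endfacet
  facet normal 0.0000 -1.0000 0.0000
    outer loop
      vertex 0.0 0.0 0.0
      vertex 10.6 0.0 0.0
      vertex 10.6 0.0 16.5
    endloop
  endfacet
  facet normal 0.0000 -1.0000 0.0000
    outer loop
      vertex 0.0 0.0 0.0
      vertex 10.6 0.0 16.5
      vertex 0.0 0.0 16.5
    endloop
  endfacet
  facet normal 0.0000 0.5863 0.8101
    outer loop
      vertex 0.0 0.0 16.5
      vertex 10.6 0.0 16.5
      vertex 10.6 22.8 0.0
    endloop
  endfacet
  facet normal 0.0000 0.5863 0.8101
    outer loop
      vertex 0.0 0.0 16.5
      vertex 10.6 22.8 0.0
      vertex 0.0 22.8 0.0
    endloop
  endfacet
  facet normal -1.0000 0.0000 0.0000
    outer loop
      vertex 0.0 0.0 16.5
      vertex 0.0 22.8 0.0
      vertex 0.0 0.0 0.0
    endloop
  endfacet
  facet normal 1.0000 0.0000 0.0000
    outer loop
      vertex 10.6 0.0 0.0
      vertex 10.6 22.8 0.0
      vertex 10.6 0.0 16.5
    endloop
  endfacet
endsolid part

The G0 Z moves step by Δz≈2.8 mm. The G1 loops shrink linearly with z, so the solid tapers from its base footprint up to z≈16.5. Closing with a flat bottom cap and the tapered top and triangulating gives 8 facets — a wedge (ramp): 10.6 × 22.8 mm base, rising to 16.5 mm along the y=0 edge and sloping linearly to z=0 at y=22.8.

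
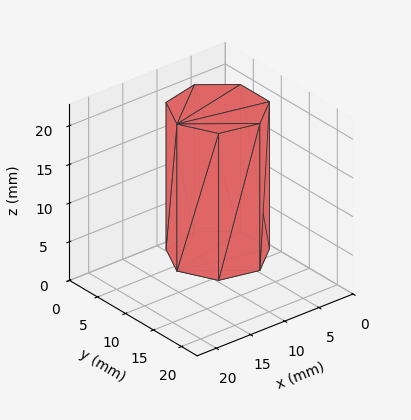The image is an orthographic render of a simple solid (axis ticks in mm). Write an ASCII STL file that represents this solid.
Reading the render: the shape is a regular 7-sided prism (a cylinder approximated with 7 flat sides), circumscribed radius ≈ 6 mm, height ≈ 19 mm (dimensions read to the nearest mm from the axis ticks). For the STL, each face is triangulated and given an outward normal.

solid part
  facet normal 0.0000 0.0000 -1.0000
    outer loop
      vertex 4.66 11.85 0.00
      vertex 9.74 10.69 0.00
      vertex 12.00 6.00 0.00
    endloop
  endfacet
  facet normal 0.0000 0.0000 -1.0000
    outer loop
      vertex 0.59 8.60 0.00
      vertex 4.66 11.85 0.00
      vertex 12.00 6.00 0.00
    endloop
  endfacet
  facet normal 0.0000 0.0000 -1.0000
    outer loop
      vertex 0.59 3.40 0.00
      vertex 0.59 8.60 0.00
      vertex 12.00 6.00 0.00
    endloop
  endfacet
  facet normal 0.0000 0.0000 -1.0000
    outer loop
      vertex 4.66 0.15 0.00
      vertex 0.59 3.40 0.00
      vertex 12.00 6.00 0.00
    endloop
  endfacet
  facet normal 0.0000 0.0000 -1.0000
    outer loop
      vertex 9.74 1.31 0.00
      vertex 4.66 0.15 0.00
      vertex 12.00 6.00 0.00
    endloop
  endfacet
  facet normal 0.0000 0.0000 1.0000
    outer loop
      vertex 12.00 6.00 19.00
      vertex 9.74 10.69 19.00
      vertex 4.66 11.85 19.00
    endloop
  endfacet
  facet normal 0.0000 0.0000 1.0000
    outer loop
      vertex 12.00 6.00 19.00
      vertex 4.66 11.85 19.00
      vertex 0.59 8.60 19.00
    endloop
  endfacet
  facet normal 0.0000 0.0000 1.0000
    outer loop
      vertex 12.00 6.00 19.00
      vertex 0.59 8.60 19.00
      vertex 0.59 3.40 19.00
    endloop
  endfacet
  facet normal 0.0000 0.0000 1.0000
    outer loop
      vertex 12.00 6.00 19.00
      vertex 0.59 3.40 19.00
      vertex 4.66 0.15 19.00
    endloop
  endfacet
  facet normal 0.0000 0.0000 1.0000
    outer loop
      vertex 12.00 6.00 19.00
      vertex 4.66 0.15 19.00
      vertex 9.74 1.31 19.00
    endloop
  endfacet
  facet normal 0.9009 0.4341 0.0000
    outer loop
      vertex 12.00 6.00 0.00
      vertex 9.74 10.69 0.00
      vertex 9.74 10.69 19.00
    endloop
  endfacet
  facet normal 0.9009 0.4341 0.0000
    outer loop
      vertex 12.00 6.00 0.00
      vertex 9.74 10.69 19.00
      vertex 12.00 6.00 19.00
    endloop
  endfacet
  facet normal 0.2226 0.9749 0.0000
    outer loop
      vertex 9.74 10.69 0.00
      vertex 4.66 11.85 0.00
      vertex 4.66 11.85 19.00
    endloop
  endfacet
  facet normal 0.2226 0.9749 0.0000
    outer loop
      vertex 9.74 10.69 0.00
      vertex 4.66 11.85 19.00
      vertex 9.74 10.69 19.00
    endloop
  endfacet
  facet normal -0.6240 0.7814 0.0000
    outer loop
      vertex 4.66 11.85 0.00
      vertex 0.59 8.60 0.00
      vertex 0.59 8.60 19.00
    endloop
  endfacet
  facet normal -0.6240 0.7814 0.0000
    outer loop
      vertex 4.66 11.85 0.00
      vertex 0.59 8.60 19.00
      vertex 4.66 11.85 19.00
    endloop
  endfacet
  facet normal -1.0000 0.0000 0.0000
    outer loop
      vertex 0.59 8.60 0.00
      vertex 0.59 3.40 0.00
      vertex 0.59 3.40 19.00
    endloop
  endfacet
  facet normal -1.0000 0.0000 0.0000
    outer loop
      vertex 0.59 8.60 0.00
      vertex 0.59 3.40 19.00
      vertex 0.59 8.60 19.00
    endloop
  endfacet
  facet normal -0.6240 -0.7814 0.0000
    outer loop
      vertex 0.59 3.40 0.00
      vertex 4.66 0.15 0.00
      vertex 4.66 0.15 19.00
    endloop
  endfacet
  facet normal -0.6240 -0.7814 0.0000
    outer loop
      vertex 0.59 3.40 0.00
      vertex 4.66 0.15 19.00
      vertex 0.59 3.40 19.00
    endloop
  endfacet
  facet normal 0.2226 -0.9749 0.0000
    outer loop
      vertex 4.66 0.15 0.00
      vertex 9.74 1.31 0.00
      vertex 9.74 1.31 19.00
    endloop
  endfacet
  facet normal 0.2226 -0.9749 0.0000
    outer loop
      vertex 4.66 0.15 0.00
      vertex 9.74 1.31 19.00
      vertex 4.66 0.15 19.00
    endloop
  endfacet
  facet normal 0.9009 -0.4341 0.0000
    outer loop
      vertex 9.74 1.31 0.00
      vertex 12.00 6.00 0.00
      vertex 12.00 6.00 19.00
    endloop
  endfacet
  facet normal 0.9009 -0.4341 0.0000
    outer loop
      vertex 9.74 1.31 0.00
      vertex 12.00 6.00 19.00
      vertex 9.74 1.31 19.00
    endloop
  endfacet
endsolid part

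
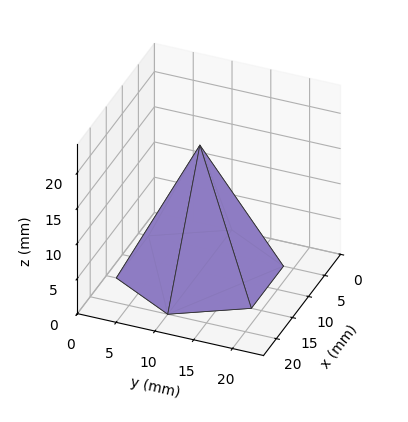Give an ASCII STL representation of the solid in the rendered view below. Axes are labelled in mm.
Reading the render: the shape is a regular 6-sided pyramid, base circumscribed radius ≈ 10 mm, apex at z ≈ 18 mm (dimensions read to the nearest mm from the axis ticks). For the STL, each face is triangulated and given an outward normal.

solid part
  facet normal 0.0000 0.0000 -1.0000
    outer loop
      vertex 5.0 18.7 0.0
      vertex 15.0 18.7 0.0
      vertex 20.0 10.0 0.0
    endloop
  endfacet
  facet normal 0.0000 0.0000 -1.0000
    outer loop
      vertex 0.0 10.0 0.0
      vertex 5.0 18.7 0.0
      vertex 20.0 10.0 0.0
    endloop
  endfacet
  facet normal 0.0000 0.0000 -1.0000
    outer loop
      vertex 5.0 1.3 0.0
      vertex 0.0 10.0 0.0
      vertex 20.0 10.0 0.0
    endloop
  endfacet
  facet normal 0.0000 0.0000 -1.0000
    outer loop
      vertex 15.0 1.3 0.0
      vertex 5.0 1.3 0.0
      vertex 20.0 10.0 0.0
    endloop
  endfacet
  facet normal 0.7811 0.4489 0.4340
    outer loop
      vertex 20.0 10.0 0.0
      vertex 15.0 18.7 0.0
      vertex 10.0 10.0 18.0
    endloop
  endfacet
  facet normal 0.0000 0.9003 0.4352
    outer loop
      vertex 15.0 18.7 0.0
      vertex 5.0 18.7 0.0
      vertex 10.0 10.0 18.0
    endloop
  endfacet
  facet normal -0.7811 0.4489 0.4340
    outer loop
      vertex 5.0 18.7 0.0
      vertex 0.0 10.0 0.0
      vertex 10.0 10.0 18.0
    endloop
  endfacet
  facet normal -0.7811 -0.4489 0.4340
    outer loop
      vertex 0.0 10.0 0.0
      vertex 5.0 1.3 0.0
      vertex 10.0 10.0 18.0
    endloop
  endfacet
  facet normal 0.0000 -0.9003 0.4352
    outer loop
      vertex 5.0 1.3 0.0
      vertex 15.0 1.3 0.0
      vertex 10.0 10.0 18.0
    endloop
  endfacet
  facet normal 0.7811 -0.4489 0.4340
    outer loop
      vertex 15.0 1.3 0.0
      vertex 20.0 10.0 0.0
      vertex 10.0 10.0 18.0
    endloop
  endfacet
endsolid part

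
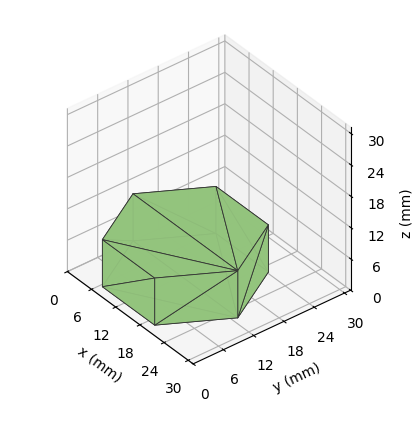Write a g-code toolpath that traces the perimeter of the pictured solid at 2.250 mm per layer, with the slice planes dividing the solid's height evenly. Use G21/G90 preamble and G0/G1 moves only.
Reading the render: the shape is a regular 6-sided prism (a cylinder approximated with 6 flat sides), circumscribed radius ≈ 13 mm, height ≈ 9 mm (dimensions read to the nearest mm from the axis ticks). For the g-code, the solid's height is divided into equal slices at the stated Δz and each level perimeter traced with G1 moves after a G0 lift.

; perimeter-only toolpath
G21 ; units = mm
G90 ; absolute positioning
G28 ; home
; layer 1
G0 Z2.250
G0 X26.000 Y13.000
G1 X19.500 Y24.258
G1 X6.500 Y24.258
G1 X0.000 Y13.000
G1 X6.500 Y1.742
G1 X19.500 Y1.742
G1 X26.000 Y13.000
; layer 2
G0 Z4.500
G0 X26.000 Y13.000
G1 X19.500 Y24.258
G1 X6.500 Y24.258
G1 X0.000 Y13.000
G1 X6.500 Y1.742
G1 X19.500 Y1.742
G1 X26.000 Y13.000
; layer 3
G0 Z6.750
G0 X26.000 Y13.000
G1 X19.500 Y24.258
G1 X6.500 Y24.258
G1 X0.000 Y13.000
G1 X6.500 Y1.742
G1 X19.500 Y1.742
G1 X26.000 Y13.000
; layer 4
G0 Z9.000
G0 X26.000 Y13.000
G1 X19.500 Y24.258
G1 X6.500 Y24.258
G1 X0.000 Y13.000
G1 X6.500 Y1.742
G1 X19.500 Y1.742
G1 X26.000 Y13.000
M2 ; end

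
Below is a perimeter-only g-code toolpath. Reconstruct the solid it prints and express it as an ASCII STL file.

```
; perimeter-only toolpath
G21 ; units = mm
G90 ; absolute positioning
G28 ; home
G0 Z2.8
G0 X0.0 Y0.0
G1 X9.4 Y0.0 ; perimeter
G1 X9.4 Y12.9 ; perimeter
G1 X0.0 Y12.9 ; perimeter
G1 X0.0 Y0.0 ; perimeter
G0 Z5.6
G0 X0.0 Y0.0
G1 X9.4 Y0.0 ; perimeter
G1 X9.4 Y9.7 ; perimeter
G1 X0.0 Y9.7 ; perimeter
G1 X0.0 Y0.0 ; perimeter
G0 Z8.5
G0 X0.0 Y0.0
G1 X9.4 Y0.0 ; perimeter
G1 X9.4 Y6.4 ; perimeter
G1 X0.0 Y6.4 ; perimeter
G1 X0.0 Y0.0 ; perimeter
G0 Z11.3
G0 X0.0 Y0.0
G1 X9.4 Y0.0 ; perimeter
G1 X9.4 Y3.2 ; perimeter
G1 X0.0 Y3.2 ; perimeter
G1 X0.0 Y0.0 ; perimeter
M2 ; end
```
solid part
  facet normal 0.0000 0.0000 -1.0000
    outer loop
      vertex 9.4 16.1 0.0
      vertex 9.4 0.0 0.0
      vertex 0.0 0.0 0.0
    endloop
  endfacet
  facet normal 0.0000 0.0000 -1.0000
    outer loop
      vertex 0.0 16.1 0.0
      vertex 9.4 16.1 0.0
      vertex 0.0 0.0 0.0
    endloop
  endfacet
  facet normal 0.0000 -1.0000 0.0000
    outer loop
      vertex 0.0 0.0 0.0
      vertex 9.4 0.0 0.0
      vertex 9.4 0.0 14.1
    endloop
  endfacet
  facet normal 0.0000 -1.0000 0.0000
    outer loop
      vertex 0.0 0.0 0.0
      vertex 9.4 0.0 14.1
      vertex 0.0 0.0 14.1
    endloop
  endfacet
  facet normal 0.0000 0.6588 0.7523
    outer loop
      vertex 0.0 0.0 14.1
      vertex 9.4 0.0 14.1
      vertex 9.4 16.1 0.0
    endloop
  endfacet
  facet normal 0.0000 0.6588 0.7523
    outer loop
      vertex 0.0 0.0 14.1
      vertex 9.4 16.1 0.0
      vertex 0.0 16.1 0.0
    endloop
  endfacet
  facet normal -1.0000 0.0000 0.0000
    outer loop
      vertex 0.0 0.0 14.1
      vertex 0.0 16.1 0.0
      vertex 0.0 0.0 0.0
    endloop
  endfacet
  facet normal 1.0000 0.0000 0.0000
    outer loop
      vertex 9.4 0.0 0.0
      vertex 9.4 16.1 0.0
      vertex 9.4 0.0 14.1
    endloop
  endfacet
endsolid part

The G0 Z moves step by Δz≈2.8 mm. The G1 loops shrink linearly with z, so the solid tapers from its base footprint up to z≈14.1. Closing with a flat bottom cap and the tapered top and triangulating gives 8 facets — a wedge (ramp): 9.4 × 16.1 mm base, rising to 14.1 mm along the y=0 edge and sloping linearly to z=0 at y=16.1.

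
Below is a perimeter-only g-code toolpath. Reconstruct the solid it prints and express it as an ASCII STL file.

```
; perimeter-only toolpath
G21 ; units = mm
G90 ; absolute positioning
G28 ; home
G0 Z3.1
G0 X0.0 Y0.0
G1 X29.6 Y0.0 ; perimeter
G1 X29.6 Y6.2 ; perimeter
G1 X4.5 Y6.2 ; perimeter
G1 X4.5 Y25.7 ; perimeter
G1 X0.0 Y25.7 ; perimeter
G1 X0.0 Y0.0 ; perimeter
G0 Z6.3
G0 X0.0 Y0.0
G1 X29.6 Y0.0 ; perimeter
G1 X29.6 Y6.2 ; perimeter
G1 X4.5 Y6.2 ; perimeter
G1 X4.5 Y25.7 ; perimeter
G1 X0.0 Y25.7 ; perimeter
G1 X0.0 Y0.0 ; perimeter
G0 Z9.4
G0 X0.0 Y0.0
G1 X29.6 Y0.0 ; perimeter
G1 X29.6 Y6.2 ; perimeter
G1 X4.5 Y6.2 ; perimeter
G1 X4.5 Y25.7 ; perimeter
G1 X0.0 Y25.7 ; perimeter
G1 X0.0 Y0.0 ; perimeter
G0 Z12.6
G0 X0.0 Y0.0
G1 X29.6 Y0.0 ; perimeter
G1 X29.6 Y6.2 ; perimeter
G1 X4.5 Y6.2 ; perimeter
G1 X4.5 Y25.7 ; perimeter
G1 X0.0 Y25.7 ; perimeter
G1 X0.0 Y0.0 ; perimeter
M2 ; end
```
solid part
  facet normal 0.0000 0.0000 -1.0000
    outer loop
      vertex 29.6 6.2 0.0
      vertex 29.6 0.0 0.0
      vertex 0.0 0.0 0.0
    endloop
  endfacet
  facet normal 0.0000 0.0000 -1.0000
    outer loop
      vertex 4.5 6.2 0.0
      vertex 29.6 6.2 0.0
      vertex 0.0 0.0 0.0
    endloop
  endfacet
  facet normal 0.0000 0.0000 -1.0000
    outer loop
      vertex 4.5 25.7 0.0
      vertex 4.5 6.2 0.0
      vertex 0.0 0.0 0.0
    endloop
  endfacet
  facet normal 0.0000 0.0000 -1.0000
    outer loop
      vertex 0.0 25.7 0.0
      vertex 4.5 25.7 0.0
      vertex 0.0 0.0 0.0
    endloop
  endfacet
  facet normal 0.0000 0.0000 1.0000
    outer loop
      vertex 0.0 0.0 12.6
      vertex 29.6 0.0 12.6
      vertex 29.6 6.2 12.6
    endloop
  endfacet
  facet normal 0.0000 0.0000 1.0000
    outer loop
      vertex 0.0 0.0 12.6
      vertex 29.6 6.2 12.6
      vertex 4.5 6.2 12.6
    endloop
  endfacet
  facet normal 0.0000 0.0000 1.0000
    outer loop
      vertex 0.0 0.0 12.6
      vertex 4.5 6.2 12.6
      vertex 4.5 25.7 12.6
    endloop
  endfacet
  facet normal 0.0000 0.0000 1.0000
    outer loop
      vertex 0.0 0.0 12.6
      vertex 4.5 25.7 12.6
      vertex 0.0 25.7 12.6
    endloop
  endfacet
  facet normal 0.0000 -1.0000 0.0000
    outer loop
      vertex 0.0 0.0 0.0
      vertex 29.6 0.0 0.0
      vertex 29.6 0.0 12.6
    endloop
  endfacet
  facet normal 0.0000 -1.0000 0.0000
    outer loop
      vertex 0.0 0.0 0.0
      vertex 29.6 0.0 12.6
      vertex 0.0 0.0 12.6
    endloop
  endfacet
  facet normal 1.0000 0.0000 0.0000
    outer loop
      vertex 29.6 0.0 0.0
      vertex 29.6 6.2 0.0
      vertex 29.6 6.2 12.6
    endloop
  endfacet
  facet normal 1.0000 0.0000 0.0000
    outer loop
      vertex 29.6 0.0 0.0
      vertex 29.6 6.2 12.6
      vertex 29.6 0.0 12.6
    endloop
  endfacet
  facet normal 0.0000 1.0000 0.0000
    outer loop
      vertex 29.6 6.2 0.0
      vertex 4.5 6.2 0.0
      vertex 4.5 6.2 12.6
    endloop
  endfacet
  facet normal 0.0000 1.0000 0.0000
    outer loop
      vertex 29.6 6.2 0.0
      vertex 4.5 6.2 12.6
      vertex 29.6 6.2 12.6
    endloop
  endfacet
  facet normal 1.0000 0.0000 0.0000
    outer loop
      vertex 4.5 6.2 0.0
      vertex 4.5 25.7 0.0
      vertex 4.5 25.7 12.6
    endloop
  endfacet
  facet normal 1.0000 0.0000 0.0000
    outer loop
      vertex 4.5 6.2 0.0
      vertex 4.5 25.7 12.6
      vertex 4.5 6.2 12.6
    endloop
  endfacet
  facet normal 0.0000 1.0000 0.0000
    outer loop
      vertex 4.5 25.7 0.0
      vertex 0.0 25.7 0.0
      vertex 0.0 25.7 12.6
    endloop
  endfacet
  facet normal 0.0000 1.0000 0.0000
    outer loop
      vertex 4.5 25.7 0.0
      vertex 0.0 25.7 12.6
      vertex 4.5 25.7 12.6
    endloop
  endfacet
  facet normal -1.0000 0.0000 0.0000
    outer loop
      vertex 0.0 25.7 0.0
      vertex 0.0 0.0 0.0
      vertex 0.0 0.0 12.6
    endloop
  endfacet
  facet normal -1.0000 0.0000 0.0000
    outer loop
      vertex 0.0 25.7 0.0
      vertex 0.0 0.0 12.6
      vertex 0.0 25.7 12.6
    endloop
  endfacet
endsolid part

The G0 Z moves step by Δz≈3.1 mm. Every layer's G1 loop is the same polygon, so the solid is a straight extrusion of it from z=0 to z≈12.6. Closing with flat bottom and top caps and triangulating gives 20 facets — an L-shaped prism: outer 29.6 × 25.7 mm, arm thicknesses ≈ 6.2 mm (horizontal) and 4.5 mm (vertical), extruded 12.6 mm in z.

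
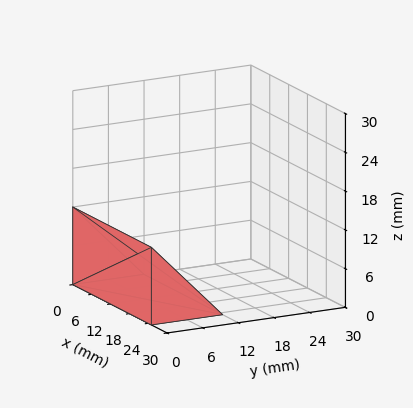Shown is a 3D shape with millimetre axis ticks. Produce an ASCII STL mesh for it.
Reading the render: the shape is a wedge (ramp): 25 × 12 mm base, rising to 12 mm along the y=0 edge and sloping linearly to z=0 at y=12 (dimensions read to the nearest mm from the axis ticks). For the STL, each face is triangulated and given an outward normal.

solid part
  facet normal 0.0000 0.0000 -1.0000
    outer loop
      vertex 25.0 12.0 0.0
      vertex 25.0 0.0 0.0
      vertex 0.0 0.0 0.0
    endloop
  endfacet
  facet normal 0.0000 0.0000 -1.0000
    outer loop
      vertex 0.0 12.0 0.0
      vertex 25.0 12.0 0.0
      vertex 0.0 0.0 0.0
    endloop
  endfacet
  facet normal 0.0000 -1.0000 0.0000
    outer loop
      vertex 0.0 0.0 0.0
      vertex 25.0 0.0 0.0
      vertex 25.0 0.0 12.0
    endloop
  endfacet
  facet normal 0.0000 -1.0000 0.0000
    outer loop
      vertex 0.0 0.0 0.0
      vertex 25.0 0.0 12.0
      vertex 0.0 0.0 12.0
    endloop
  endfacet
  facet normal 0.0000 0.7071 0.7071
    outer loop
      vertex 0.0 0.0 12.0
      vertex 25.0 0.0 12.0
      vertex 25.0 12.0 0.0
    endloop
  endfacet
  facet normal 0.0000 0.7071 0.7071
    outer loop
      vertex 0.0 0.0 12.0
      vertex 25.0 12.0 0.0
      vertex 0.0 12.0 0.0
    endloop
  endfacet
  facet normal -1.0000 0.0000 0.0000
    outer loop
      vertex 0.0 0.0 12.0
      vertex 0.0 12.0 0.0
      vertex 0.0 0.0 0.0
    endloop
  endfacet
  facet normal 1.0000 0.0000 0.0000
    outer loop
      vertex 25.0 0.0 0.0
      vertex 25.0 12.0 0.0
      vertex 25.0 0.0 12.0
    endloop
  endfacet
endsolid part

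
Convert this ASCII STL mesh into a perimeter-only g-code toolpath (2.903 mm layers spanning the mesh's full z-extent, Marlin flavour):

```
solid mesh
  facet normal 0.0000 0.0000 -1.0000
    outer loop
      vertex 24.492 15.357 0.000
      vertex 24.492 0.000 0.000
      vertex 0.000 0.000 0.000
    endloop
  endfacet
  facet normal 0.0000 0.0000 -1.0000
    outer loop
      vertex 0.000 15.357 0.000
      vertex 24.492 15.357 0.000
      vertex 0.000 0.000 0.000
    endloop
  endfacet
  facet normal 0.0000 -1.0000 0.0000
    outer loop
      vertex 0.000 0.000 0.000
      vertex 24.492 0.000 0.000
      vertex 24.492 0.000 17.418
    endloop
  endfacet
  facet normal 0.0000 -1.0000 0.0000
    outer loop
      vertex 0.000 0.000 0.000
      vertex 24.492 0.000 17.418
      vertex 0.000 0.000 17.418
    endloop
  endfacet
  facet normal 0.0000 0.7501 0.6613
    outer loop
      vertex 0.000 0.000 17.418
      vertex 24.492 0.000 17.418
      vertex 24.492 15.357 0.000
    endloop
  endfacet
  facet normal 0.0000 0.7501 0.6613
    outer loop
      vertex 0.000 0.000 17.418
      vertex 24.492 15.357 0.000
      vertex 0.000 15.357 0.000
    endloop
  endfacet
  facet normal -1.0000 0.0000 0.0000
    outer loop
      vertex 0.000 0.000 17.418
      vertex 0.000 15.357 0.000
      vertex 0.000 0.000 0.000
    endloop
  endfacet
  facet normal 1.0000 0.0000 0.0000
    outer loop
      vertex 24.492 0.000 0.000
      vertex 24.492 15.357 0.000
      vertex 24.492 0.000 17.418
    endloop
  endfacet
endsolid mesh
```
; perimeter-only toolpath
G21 ; units = mm
G90 ; absolute positioning
G28 ; home
; layer 1
G0 Z2.903
G0 X0.000 Y0.000
G1 X24.492 Y0.000
G1 X24.492 Y12.797
G1 X0.000 Y12.797
G1 X0.000 Y0.000
; layer 2
G0 Z5.806
G0 X0.000 Y0.000
G1 X24.492 Y0.000
G1 X24.492 Y10.238
G1 X0.000 Y10.238
G1 X0.000 Y0.000
; layer 3
G0 Z8.709
G0 X0.000 Y0.000
G1 X24.492 Y0.000
G1 X24.492 Y7.678
G1 X0.000 Y7.678
G1 X0.000 Y0.000
; layer 4
G0 Z11.612
G0 X0.000 Y0.000
G1 X24.492 Y0.000
G1 X24.492 Y5.119
G1 X0.000 Y5.119
G1 X0.000 Y0.000
; layer 5
G0 Z14.515
G0 X0.000 Y0.000
G1 X24.492 Y0.000
G1 X24.492 Y2.559
G1 X0.000 Y2.559
G1 X0.000 Y0.000
M2 ; end

The solid is a wedge (ramp): 24.5 × 15.4 mm base, rising to 17.4 mm along the y=0 edge and sloping linearly to z=0 at y=15.4. Slicing at Δz = 2.903 mm — 6 equal slices spanning the solid's height, so layer i sits at z = i·h/6 — gives 5 non-empty perimeters. Each is a 4-segment closed polygon; G0 lifts to the layer z and rapids to the start vertex, then G1 traces the edges. The cross-section shrinks linearly with z (the slice at the apex is degenerate and omitted).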